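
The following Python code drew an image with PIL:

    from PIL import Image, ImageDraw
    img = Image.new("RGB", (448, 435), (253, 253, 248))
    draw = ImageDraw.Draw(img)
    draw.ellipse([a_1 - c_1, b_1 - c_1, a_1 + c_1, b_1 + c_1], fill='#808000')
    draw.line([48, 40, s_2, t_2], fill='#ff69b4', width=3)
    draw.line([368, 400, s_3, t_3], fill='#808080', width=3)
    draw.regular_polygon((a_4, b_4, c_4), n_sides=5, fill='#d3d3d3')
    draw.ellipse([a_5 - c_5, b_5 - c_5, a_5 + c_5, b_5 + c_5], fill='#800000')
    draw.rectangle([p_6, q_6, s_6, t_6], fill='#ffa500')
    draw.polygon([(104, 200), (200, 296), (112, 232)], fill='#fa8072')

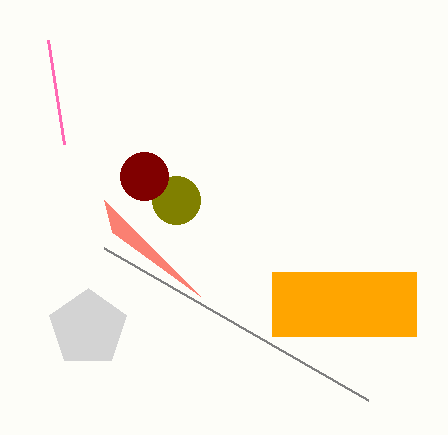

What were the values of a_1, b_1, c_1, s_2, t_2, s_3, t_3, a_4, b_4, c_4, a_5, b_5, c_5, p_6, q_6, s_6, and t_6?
a_1 = 176
b_1 = 200
c_1 = 24
s_2 = 64
t_2 = 144
s_3 = 104
t_3 = 248
a_4 = 88
b_4 = 328
c_4 = 40
a_5 = 144
b_5 = 176
c_5 = 24
p_6 = 272
q_6 = 272
s_6 = 416
t_6 = 336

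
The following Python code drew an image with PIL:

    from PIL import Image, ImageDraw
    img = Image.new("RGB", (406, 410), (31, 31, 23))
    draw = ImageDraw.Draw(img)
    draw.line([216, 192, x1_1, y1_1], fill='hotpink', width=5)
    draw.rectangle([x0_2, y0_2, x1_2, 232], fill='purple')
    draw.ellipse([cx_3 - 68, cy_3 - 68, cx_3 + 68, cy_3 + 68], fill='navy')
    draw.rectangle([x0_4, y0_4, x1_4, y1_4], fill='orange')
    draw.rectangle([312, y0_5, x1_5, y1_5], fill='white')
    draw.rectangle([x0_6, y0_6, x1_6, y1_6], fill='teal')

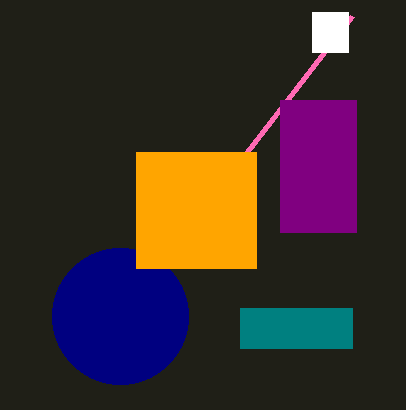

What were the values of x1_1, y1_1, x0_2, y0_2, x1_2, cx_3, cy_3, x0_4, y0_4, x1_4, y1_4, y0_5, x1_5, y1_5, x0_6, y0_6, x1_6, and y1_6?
x1_1 = 352; y1_1 = 16; x0_2 = 280; y0_2 = 100; x1_2 = 356; cx_3 = 120; cy_3 = 316; x0_4 = 136; y0_4 = 152; x1_4 = 256; y1_4 = 268; y0_5 = 12; x1_5 = 348; y1_5 = 52; x0_6 = 240; y0_6 = 308; x1_6 = 352; y1_6 = 348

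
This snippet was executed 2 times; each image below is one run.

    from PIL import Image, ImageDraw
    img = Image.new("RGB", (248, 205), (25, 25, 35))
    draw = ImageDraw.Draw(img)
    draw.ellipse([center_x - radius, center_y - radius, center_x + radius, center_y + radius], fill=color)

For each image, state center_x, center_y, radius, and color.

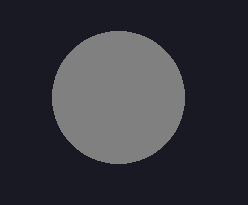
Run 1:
center_x = 118, center_y = 97, radius = 66, color = 'gray'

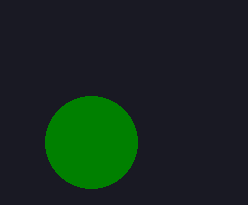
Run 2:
center_x = 91; center_y = 142; radius = 46; color = 'green'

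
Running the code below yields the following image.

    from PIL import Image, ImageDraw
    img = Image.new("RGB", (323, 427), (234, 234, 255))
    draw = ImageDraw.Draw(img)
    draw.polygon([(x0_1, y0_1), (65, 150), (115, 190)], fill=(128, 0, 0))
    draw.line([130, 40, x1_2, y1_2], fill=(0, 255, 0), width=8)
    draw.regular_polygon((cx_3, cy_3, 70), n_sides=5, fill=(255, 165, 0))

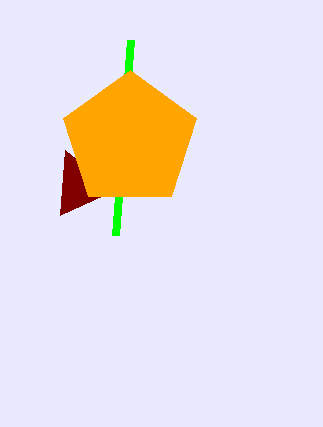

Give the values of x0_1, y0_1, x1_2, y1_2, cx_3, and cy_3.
x0_1 = 60; y0_1 = 215; x1_2 = 115; y1_2 = 235; cx_3 = 130; cy_3 = 140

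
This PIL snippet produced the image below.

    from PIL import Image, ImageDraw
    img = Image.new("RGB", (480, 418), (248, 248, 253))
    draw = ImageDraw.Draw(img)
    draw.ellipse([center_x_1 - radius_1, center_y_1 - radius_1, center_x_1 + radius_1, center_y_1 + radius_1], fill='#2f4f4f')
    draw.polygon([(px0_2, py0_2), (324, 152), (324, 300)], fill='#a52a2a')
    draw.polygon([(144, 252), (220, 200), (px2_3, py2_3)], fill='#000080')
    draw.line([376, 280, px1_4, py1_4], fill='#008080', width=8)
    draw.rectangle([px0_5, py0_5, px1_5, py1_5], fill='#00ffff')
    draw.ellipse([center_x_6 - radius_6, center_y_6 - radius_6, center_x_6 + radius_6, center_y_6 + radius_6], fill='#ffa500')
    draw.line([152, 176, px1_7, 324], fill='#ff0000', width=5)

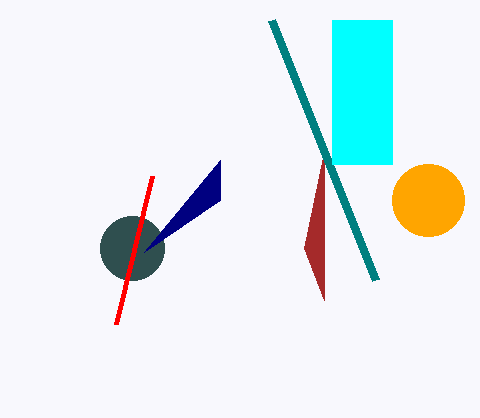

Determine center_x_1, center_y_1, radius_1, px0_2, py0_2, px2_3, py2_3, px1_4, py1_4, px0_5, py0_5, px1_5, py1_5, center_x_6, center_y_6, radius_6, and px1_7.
center_x_1 = 132
center_y_1 = 248
radius_1 = 32
px0_2 = 304
py0_2 = 248
px2_3 = 220
py2_3 = 160
px1_4 = 272
py1_4 = 20
px0_5 = 332
py0_5 = 20
px1_5 = 392
py1_5 = 164
center_x_6 = 428
center_y_6 = 200
radius_6 = 36
px1_7 = 116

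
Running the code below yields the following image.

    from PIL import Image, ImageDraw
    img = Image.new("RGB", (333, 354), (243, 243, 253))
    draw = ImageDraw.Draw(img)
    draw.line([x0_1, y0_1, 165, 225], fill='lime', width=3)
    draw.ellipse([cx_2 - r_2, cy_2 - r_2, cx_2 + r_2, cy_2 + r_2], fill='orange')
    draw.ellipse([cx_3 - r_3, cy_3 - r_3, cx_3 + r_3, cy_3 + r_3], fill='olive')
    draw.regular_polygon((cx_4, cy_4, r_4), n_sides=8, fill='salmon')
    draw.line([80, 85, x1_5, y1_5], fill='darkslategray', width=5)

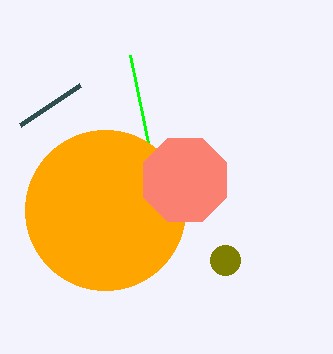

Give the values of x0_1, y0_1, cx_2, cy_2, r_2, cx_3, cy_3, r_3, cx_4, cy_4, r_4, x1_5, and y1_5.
x0_1 = 130, y0_1 = 55, cx_2 = 105, cy_2 = 210, r_2 = 80, cx_3 = 225, cy_3 = 260, r_3 = 15, cx_4 = 185, cy_4 = 180, r_4 = 45, x1_5 = 20, y1_5 = 125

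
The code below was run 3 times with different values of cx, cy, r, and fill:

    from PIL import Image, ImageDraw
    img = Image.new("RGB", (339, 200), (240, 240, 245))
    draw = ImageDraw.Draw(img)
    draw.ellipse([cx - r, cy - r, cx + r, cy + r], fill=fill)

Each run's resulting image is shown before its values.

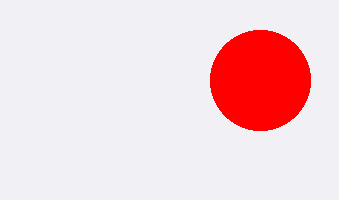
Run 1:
cx = 260
cy = 80
r = 50
fill = 'red'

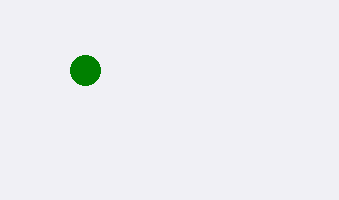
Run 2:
cx = 85; cy = 70; r = 15; fill = 'green'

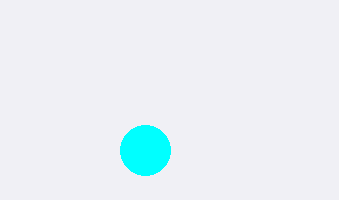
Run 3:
cx = 145, cy = 150, r = 25, fill = 'cyan'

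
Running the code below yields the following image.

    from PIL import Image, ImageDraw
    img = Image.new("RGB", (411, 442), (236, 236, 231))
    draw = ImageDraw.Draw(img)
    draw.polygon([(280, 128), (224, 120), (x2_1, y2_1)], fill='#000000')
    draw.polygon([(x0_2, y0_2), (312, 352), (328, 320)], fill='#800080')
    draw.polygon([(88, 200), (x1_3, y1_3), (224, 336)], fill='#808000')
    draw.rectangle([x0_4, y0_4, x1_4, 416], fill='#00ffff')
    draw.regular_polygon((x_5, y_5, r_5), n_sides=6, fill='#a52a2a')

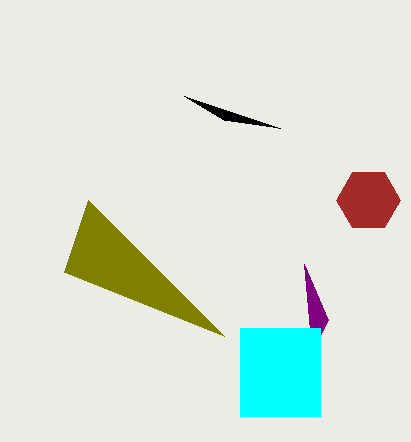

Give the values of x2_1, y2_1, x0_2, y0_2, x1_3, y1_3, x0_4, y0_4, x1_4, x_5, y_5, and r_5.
x2_1 = 184
y2_1 = 96
x0_2 = 304
y0_2 = 264
x1_3 = 64
y1_3 = 272
x0_4 = 240
y0_4 = 328
x1_4 = 320
x_5 = 368
y_5 = 200
r_5 = 32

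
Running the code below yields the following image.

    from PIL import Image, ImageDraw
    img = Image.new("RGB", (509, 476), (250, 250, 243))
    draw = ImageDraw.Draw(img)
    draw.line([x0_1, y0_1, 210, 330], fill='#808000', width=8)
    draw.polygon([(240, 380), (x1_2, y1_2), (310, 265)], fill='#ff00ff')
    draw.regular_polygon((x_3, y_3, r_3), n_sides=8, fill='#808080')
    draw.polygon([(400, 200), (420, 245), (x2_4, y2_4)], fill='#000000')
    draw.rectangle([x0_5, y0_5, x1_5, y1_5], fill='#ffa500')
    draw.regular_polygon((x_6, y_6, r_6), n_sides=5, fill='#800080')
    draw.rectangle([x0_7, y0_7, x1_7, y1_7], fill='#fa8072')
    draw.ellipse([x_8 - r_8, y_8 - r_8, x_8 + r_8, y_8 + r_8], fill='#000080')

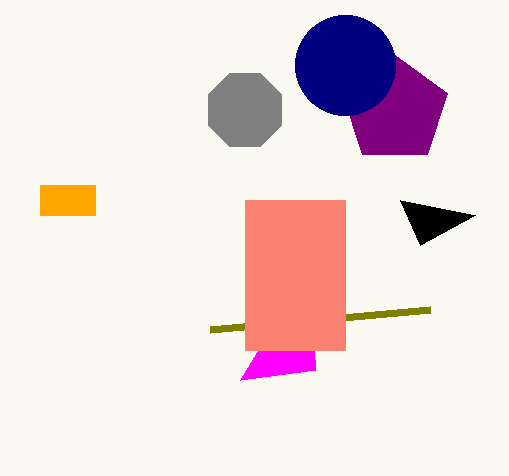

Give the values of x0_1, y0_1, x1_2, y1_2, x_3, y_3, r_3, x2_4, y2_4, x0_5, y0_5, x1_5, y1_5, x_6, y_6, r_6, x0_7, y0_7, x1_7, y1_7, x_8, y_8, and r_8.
x0_1 = 430, y0_1 = 310, x1_2 = 315, y1_2 = 370, x_3 = 245, y_3 = 110, r_3 = 40, x2_4 = 475, y2_4 = 215, x0_5 = 40, y0_5 = 185, x1_5 = 95, y1_5 = 215, x_6 = 395, y_6 = 110, r_6 = 55, x0_7 = 245, y0_7 = 200, x1_7 = 345, y1_7 = 350, x_8 = 345, y_8 = 65, r_8 = 50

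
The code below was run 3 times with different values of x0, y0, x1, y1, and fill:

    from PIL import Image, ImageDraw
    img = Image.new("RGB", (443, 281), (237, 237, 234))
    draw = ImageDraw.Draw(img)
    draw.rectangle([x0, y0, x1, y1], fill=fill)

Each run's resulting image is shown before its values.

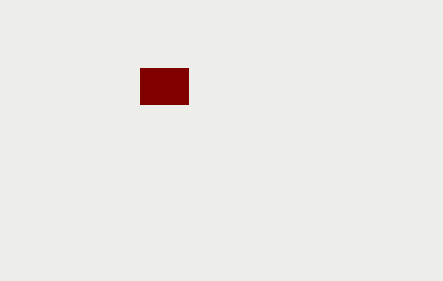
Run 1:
x0 = 140; y0 = 68; x1 = 188; y1 = 104; fill = 'maroon'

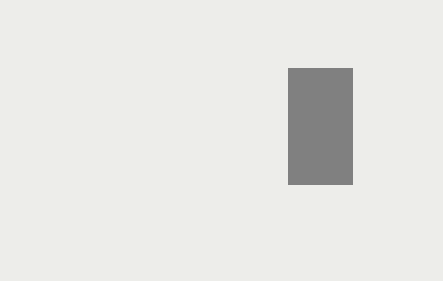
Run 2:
x0 = 288; y0 = 68; x1 = 352; y1 = 184; fill = 'gray'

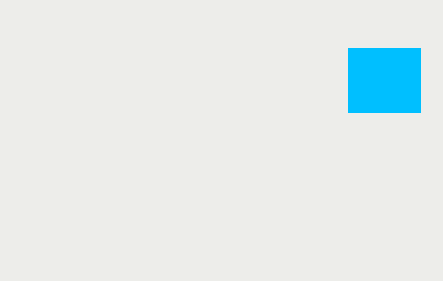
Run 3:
x0 = 348; y0 = 48; x1 = 420; y1 = 112; fill = 'deepskyblue'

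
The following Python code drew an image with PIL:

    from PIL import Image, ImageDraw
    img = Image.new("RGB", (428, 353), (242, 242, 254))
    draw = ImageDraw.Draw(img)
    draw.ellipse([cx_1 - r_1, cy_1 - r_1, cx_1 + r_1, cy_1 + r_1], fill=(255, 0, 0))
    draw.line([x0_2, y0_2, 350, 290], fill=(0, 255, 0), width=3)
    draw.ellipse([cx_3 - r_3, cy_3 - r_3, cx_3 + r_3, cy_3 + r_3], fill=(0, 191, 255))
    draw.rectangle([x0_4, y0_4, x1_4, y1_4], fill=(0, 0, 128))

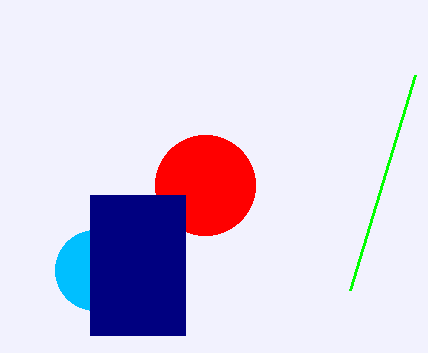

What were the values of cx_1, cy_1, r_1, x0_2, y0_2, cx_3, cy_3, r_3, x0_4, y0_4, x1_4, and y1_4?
cx_1 = 205
cy_1 = 185
r_1 = 50
x0_2 = 415
y0_2 = 75
cx_3 = 95
cy_3 = 270
r_3 = 40
x0_4 = 90
y0_4 = 195
x1_4 = 185
y1_4 = 335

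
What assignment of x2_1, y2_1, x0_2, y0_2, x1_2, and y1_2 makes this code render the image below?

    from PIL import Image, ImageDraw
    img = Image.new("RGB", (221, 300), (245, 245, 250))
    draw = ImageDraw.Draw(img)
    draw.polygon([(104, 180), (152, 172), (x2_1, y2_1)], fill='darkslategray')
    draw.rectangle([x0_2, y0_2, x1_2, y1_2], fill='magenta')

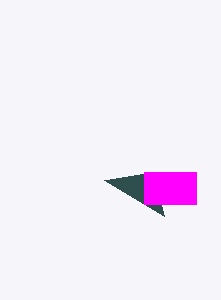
x2_1 = 164
y2_1 = 216
x0_2 = 144
y0_2 = 172
x1_2 = 196
y1_2 = 204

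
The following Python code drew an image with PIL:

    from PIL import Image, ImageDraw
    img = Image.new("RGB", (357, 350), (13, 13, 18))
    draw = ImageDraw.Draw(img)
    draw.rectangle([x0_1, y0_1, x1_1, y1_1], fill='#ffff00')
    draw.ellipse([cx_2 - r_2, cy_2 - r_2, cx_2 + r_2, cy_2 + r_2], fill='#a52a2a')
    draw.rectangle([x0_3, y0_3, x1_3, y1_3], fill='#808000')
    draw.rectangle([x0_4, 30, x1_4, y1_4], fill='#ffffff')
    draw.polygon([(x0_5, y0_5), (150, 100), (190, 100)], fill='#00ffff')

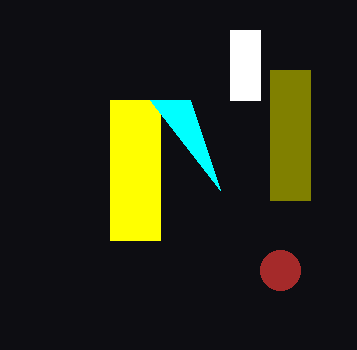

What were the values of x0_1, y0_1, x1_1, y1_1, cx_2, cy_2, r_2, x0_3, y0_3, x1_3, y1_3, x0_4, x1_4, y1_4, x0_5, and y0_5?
x0_1 = 110, y0_1 = 100, x1_1 = 160, y1_1 = 240, cx_2 = 280, cy_2 = 270, r_2 = 20, x0_3 = 270, y0_3 = 70, x1_3 = 310, y1_3 = 200, x0_4 = 230, x1_4 = 260, y1_4 = 100, x0_5 = 220, y0_5 = 190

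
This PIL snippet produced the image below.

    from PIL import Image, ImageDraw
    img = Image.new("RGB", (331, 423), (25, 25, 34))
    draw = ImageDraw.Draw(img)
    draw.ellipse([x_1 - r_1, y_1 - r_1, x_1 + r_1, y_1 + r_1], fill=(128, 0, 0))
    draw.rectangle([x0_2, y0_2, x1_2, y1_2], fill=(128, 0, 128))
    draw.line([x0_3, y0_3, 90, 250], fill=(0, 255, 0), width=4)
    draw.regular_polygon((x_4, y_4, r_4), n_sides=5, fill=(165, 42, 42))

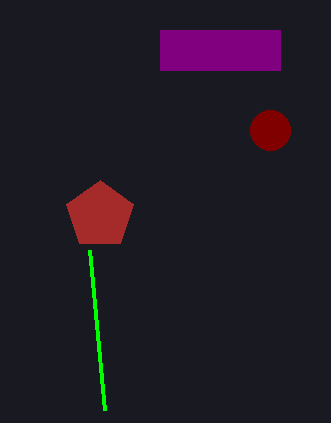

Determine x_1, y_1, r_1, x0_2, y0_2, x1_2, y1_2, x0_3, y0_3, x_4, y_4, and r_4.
x_1 = 270; y_1 = 130; r_1 = 20; x0_2 = 160; y0_2 = 30; x1_2 = 280; y1_2 = 70; x0_3 = 105; y0_3 = 410; x_4 = 100; y_4 = 215; r_4 = 35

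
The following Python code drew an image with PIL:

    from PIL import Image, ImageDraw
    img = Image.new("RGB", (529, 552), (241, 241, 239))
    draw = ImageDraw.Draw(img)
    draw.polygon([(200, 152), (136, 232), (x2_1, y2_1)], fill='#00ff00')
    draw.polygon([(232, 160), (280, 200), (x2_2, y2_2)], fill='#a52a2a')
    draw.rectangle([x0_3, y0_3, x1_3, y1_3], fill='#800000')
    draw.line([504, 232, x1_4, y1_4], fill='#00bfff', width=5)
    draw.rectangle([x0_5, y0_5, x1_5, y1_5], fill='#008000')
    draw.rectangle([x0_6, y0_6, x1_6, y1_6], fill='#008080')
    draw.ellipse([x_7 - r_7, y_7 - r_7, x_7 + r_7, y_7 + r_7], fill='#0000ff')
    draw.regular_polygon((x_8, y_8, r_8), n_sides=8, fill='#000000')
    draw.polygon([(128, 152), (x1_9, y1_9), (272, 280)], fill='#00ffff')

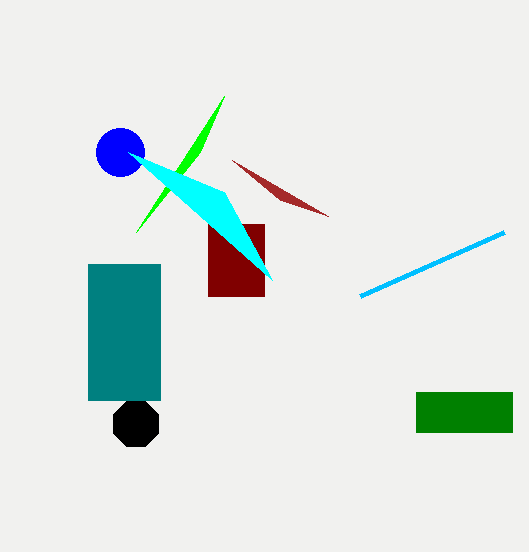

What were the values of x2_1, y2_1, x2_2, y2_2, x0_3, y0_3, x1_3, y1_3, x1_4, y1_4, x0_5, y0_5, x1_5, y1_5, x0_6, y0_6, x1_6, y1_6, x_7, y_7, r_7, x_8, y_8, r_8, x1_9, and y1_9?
x2_1 = 224; y2_1 = 96; x2_2 = 328; y2_2 = 216; x0_3 = 208; y0_3 = 224; x1_3 = 264; y1_3 = 296; x1_4 = 360; y1_4 = 296; x0_5 = 416; y0_5 = 392; x1_5 = 512; y1_5 = 432; x0_6 = 88; y0_6 = 264; x1_6 = 160; y1_6 = 400; x_7 = 120; y_7 = 152; r_7 = 24; x_8 = 136; y_8 = 424; r_8 = 24; x1_9 = 224; y1_9 = 192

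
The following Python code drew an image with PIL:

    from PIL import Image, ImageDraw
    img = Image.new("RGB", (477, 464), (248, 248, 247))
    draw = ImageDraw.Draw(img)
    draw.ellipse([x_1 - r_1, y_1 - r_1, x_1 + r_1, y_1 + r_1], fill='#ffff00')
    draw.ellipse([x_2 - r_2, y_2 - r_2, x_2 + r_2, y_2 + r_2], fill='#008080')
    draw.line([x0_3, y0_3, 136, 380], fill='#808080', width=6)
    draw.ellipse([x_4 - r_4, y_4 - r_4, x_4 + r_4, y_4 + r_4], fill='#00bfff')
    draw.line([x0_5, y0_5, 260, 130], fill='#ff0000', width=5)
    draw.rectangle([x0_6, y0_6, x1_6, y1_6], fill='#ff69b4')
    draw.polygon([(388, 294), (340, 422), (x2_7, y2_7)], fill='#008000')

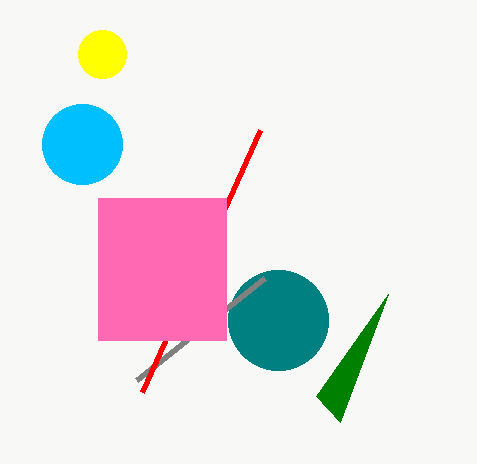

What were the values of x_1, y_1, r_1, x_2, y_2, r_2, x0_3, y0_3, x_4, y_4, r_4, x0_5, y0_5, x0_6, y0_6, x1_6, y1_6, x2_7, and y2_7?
x_1 = 102; y_1 = 54; r_1 = 24; x_2 = 278; y_2 = 320; r_2 = 50; x0_3 = 264; y0_3 = 278; x_4 = 82; y_4 = 144; r_4 = 40; x0_5 = 142; y0_5 = 392; x0_6 = 98; y0_6 = 198; x1_6 = 226; y1_6 = 340; x2_7 = 316; y2_7 = 396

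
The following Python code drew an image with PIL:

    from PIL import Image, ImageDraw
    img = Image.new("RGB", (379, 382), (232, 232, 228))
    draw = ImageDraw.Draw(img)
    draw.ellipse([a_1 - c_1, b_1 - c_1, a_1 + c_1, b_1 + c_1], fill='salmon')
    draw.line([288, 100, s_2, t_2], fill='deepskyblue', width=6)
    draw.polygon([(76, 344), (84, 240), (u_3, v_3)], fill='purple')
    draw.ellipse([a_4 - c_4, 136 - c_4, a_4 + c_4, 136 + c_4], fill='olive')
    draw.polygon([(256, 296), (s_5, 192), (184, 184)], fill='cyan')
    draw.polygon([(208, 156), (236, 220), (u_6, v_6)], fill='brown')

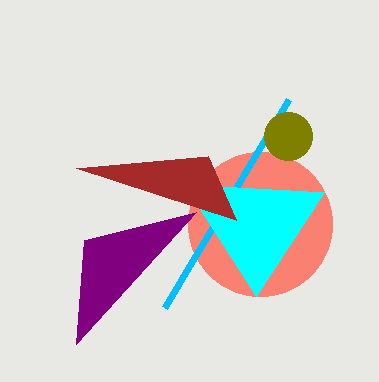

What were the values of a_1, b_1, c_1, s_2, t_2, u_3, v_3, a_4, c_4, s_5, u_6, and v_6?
a_1 = 260, b_1 = 224, c_1 = 72, s_2 = 164, t_2 = 308, u_3 = 196, v_3 = 212, a_4 = 288, c_4 = 24, s_5 = 324, u_6 = 76, v_6 = 168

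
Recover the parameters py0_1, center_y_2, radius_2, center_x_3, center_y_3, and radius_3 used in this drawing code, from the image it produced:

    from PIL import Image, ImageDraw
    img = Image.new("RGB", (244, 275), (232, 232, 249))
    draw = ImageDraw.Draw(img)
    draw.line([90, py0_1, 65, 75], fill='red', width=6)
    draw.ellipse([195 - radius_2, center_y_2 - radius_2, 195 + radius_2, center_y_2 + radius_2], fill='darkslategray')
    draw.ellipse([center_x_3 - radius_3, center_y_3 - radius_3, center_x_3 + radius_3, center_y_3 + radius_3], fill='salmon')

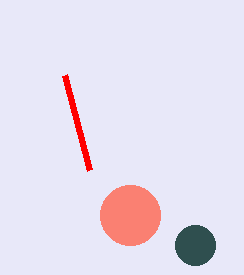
py0_1 = 170
center_y_2 = 245
radius_2 = 20
center_x_3 = 130
center_y_3 = 215
radius_3 = 30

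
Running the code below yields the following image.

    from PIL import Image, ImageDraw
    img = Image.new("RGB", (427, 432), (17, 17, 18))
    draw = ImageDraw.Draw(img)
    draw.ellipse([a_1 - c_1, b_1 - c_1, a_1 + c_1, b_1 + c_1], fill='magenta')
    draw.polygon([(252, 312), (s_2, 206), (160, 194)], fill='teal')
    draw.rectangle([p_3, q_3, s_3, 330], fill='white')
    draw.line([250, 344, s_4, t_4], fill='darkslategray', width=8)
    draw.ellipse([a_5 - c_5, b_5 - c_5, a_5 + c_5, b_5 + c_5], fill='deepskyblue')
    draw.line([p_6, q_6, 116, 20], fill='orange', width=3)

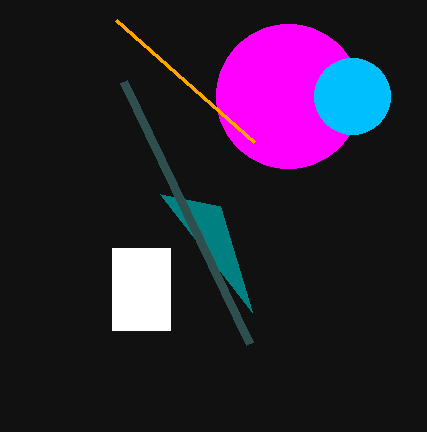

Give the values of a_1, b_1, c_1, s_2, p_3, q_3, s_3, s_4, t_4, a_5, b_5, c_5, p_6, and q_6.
a_1 = 288
b_1 = 96
c_1 = 72
s_2 = 220
p_3 = 112
q_3 = 248
s_3 = 170
s_4 = 124
t_4 = 82
a_5 = 352
b_5 = 96
c_5 = 38
p_6 = 254
q_6 = 142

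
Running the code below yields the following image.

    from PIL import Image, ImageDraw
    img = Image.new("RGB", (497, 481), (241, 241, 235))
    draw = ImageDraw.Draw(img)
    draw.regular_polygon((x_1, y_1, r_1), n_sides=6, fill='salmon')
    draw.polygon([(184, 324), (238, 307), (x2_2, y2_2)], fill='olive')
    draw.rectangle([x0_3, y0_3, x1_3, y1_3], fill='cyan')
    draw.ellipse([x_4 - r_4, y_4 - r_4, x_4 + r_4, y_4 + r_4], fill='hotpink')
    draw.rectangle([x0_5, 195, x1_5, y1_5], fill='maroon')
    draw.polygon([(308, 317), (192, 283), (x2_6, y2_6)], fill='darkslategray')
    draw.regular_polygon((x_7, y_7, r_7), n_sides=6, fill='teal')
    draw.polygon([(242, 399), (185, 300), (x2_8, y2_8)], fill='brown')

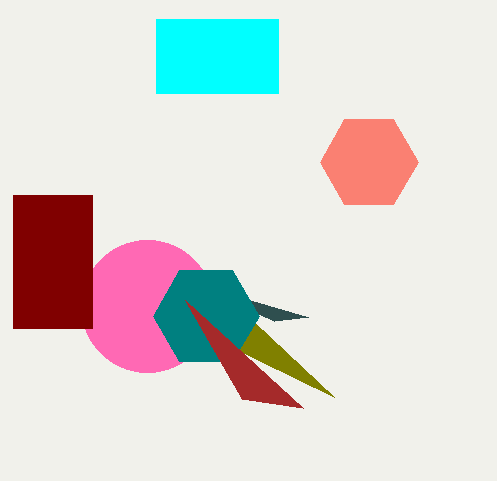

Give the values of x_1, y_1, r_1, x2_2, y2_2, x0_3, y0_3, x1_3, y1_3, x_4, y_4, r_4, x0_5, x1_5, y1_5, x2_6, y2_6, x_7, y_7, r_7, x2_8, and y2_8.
x_1 = 369; y_1 = 162; r_1 = 49; x2_2 = 334; y2_2 = 397; x0_3 = 156; y0_3 = 19; x1_3 = 278; y1_3 = 93; x_4 = 147; y_4 = 306; r_4 = 66; x0_5 = 13; x1_5 = 92; y1_5 = 328; x2_6 = 274; y2_6 = 321; x_7 = 206; y_7 = 316; r_7 = 53; x2_8 = 303; y2_8 = 408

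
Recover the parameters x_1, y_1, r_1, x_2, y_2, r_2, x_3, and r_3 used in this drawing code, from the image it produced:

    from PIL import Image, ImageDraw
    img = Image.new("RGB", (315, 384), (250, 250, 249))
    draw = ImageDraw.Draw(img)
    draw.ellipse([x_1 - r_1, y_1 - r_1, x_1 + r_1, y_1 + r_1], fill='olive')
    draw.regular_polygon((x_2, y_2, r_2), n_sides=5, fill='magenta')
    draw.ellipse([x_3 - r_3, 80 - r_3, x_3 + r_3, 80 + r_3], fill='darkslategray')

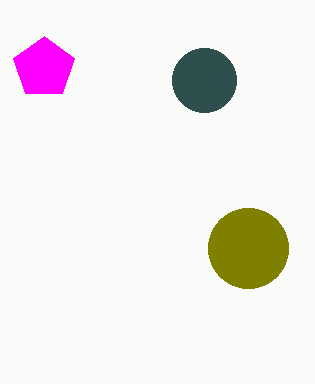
x_1 = 248; y_1 = 248; r_1 = 40; x_2 = 44; y_2 = 68; r_2 = 32; x_3 = 204; r_3 = 32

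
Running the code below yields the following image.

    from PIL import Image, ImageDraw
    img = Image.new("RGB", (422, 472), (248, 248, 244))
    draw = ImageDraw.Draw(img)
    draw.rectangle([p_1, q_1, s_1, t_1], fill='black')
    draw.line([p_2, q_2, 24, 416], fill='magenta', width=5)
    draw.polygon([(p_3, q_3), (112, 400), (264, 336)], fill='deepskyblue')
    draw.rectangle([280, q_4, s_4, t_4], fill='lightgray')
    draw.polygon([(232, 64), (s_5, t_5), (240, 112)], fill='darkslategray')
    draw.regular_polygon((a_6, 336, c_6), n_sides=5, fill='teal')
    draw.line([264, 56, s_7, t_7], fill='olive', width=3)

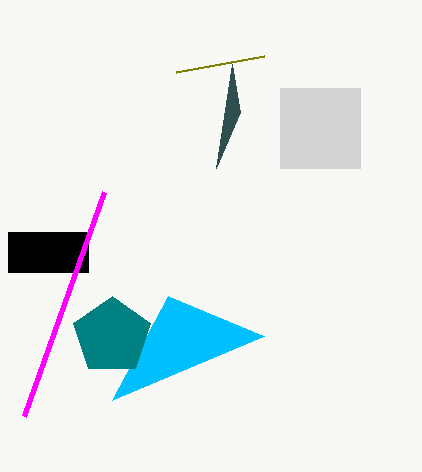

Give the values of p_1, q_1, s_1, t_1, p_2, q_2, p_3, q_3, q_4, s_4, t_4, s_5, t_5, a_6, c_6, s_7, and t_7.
p_1 = 8, q_1 = 232, s_1 = 88, t_1 = 272, p_2 = 104, q_2 = 192, p_3 = 168, q_3 = 296, q_4 = 88, s_4 = 360, t_4 = 168, s_5 = 216, t_5 = 168, a_6 = 112, c_6 = 40, s_7 = 176, t_7 = 72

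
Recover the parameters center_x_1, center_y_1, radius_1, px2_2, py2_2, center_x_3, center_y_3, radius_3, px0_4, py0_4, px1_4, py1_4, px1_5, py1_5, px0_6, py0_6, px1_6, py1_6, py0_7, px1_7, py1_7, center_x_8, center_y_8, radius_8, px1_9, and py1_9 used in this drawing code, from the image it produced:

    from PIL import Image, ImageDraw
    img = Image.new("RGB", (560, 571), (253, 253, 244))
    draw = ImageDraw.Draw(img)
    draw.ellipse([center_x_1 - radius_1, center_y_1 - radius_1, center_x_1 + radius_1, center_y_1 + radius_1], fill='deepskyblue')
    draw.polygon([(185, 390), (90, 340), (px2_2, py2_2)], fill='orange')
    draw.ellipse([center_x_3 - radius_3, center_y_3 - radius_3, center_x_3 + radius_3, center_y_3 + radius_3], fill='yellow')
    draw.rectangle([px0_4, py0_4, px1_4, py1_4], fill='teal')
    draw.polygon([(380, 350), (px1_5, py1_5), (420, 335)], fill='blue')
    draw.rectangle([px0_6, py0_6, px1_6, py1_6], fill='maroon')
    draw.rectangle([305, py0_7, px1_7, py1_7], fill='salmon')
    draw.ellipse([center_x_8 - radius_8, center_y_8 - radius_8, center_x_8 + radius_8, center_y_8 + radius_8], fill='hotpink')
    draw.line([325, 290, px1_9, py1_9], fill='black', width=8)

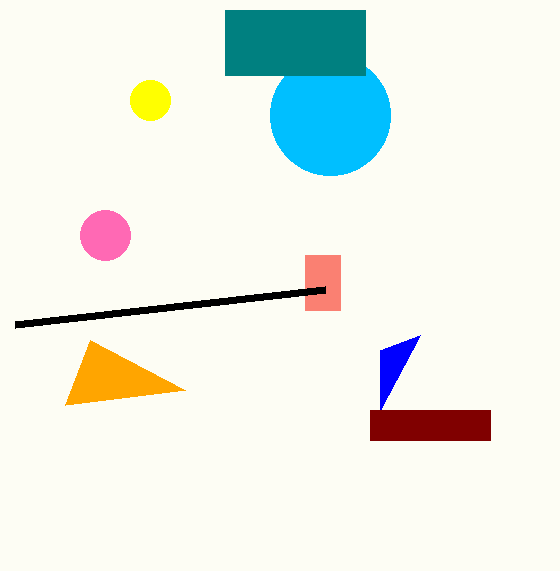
center_x_1 = 330
center_y_1 = 115
radius_1 = 60
px2_2 = 65
py2_2 = 405
center_x_3 = 150
center_y_3 = 100
radius_3 = 20
px0_4 = 225
py0_4 = 10
px1_4 = 365
py1_4 = 75
px1_5 = 380
py1_5 = 410
px0_6 = 370
py0_6 = 410
px1_6 = 490
py1_6 = 440
py0_7 = 255
px1_7 = 340
py1_7 = 310
center_x_8 = 105
center_y_8 = 235
radius_8 = 25
px1_9 = 15
py1_9 = 325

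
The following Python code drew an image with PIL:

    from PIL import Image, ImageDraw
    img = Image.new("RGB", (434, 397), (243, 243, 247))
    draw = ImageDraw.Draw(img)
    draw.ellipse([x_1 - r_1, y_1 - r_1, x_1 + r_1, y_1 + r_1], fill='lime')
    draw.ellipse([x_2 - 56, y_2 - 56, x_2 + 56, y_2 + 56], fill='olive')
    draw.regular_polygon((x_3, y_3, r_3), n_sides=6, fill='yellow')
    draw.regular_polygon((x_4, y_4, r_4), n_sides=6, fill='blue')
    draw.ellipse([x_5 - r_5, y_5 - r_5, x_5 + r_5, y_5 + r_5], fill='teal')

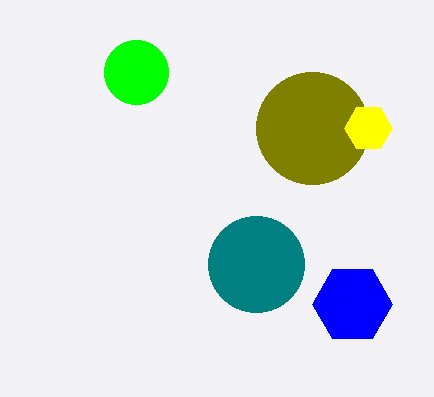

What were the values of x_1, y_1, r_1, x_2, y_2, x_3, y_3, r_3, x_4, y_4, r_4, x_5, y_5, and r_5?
x_1 = 136
y_1 = 72
r_1 = 32
x_2 = 312
y_2 = 128
x_3 = 368
y_3 = 128
r_3 = 24
x_4 = 352
y_4 = 304
r_4 = 40
x_5 = 256
y_5 = 264
r_5 = 48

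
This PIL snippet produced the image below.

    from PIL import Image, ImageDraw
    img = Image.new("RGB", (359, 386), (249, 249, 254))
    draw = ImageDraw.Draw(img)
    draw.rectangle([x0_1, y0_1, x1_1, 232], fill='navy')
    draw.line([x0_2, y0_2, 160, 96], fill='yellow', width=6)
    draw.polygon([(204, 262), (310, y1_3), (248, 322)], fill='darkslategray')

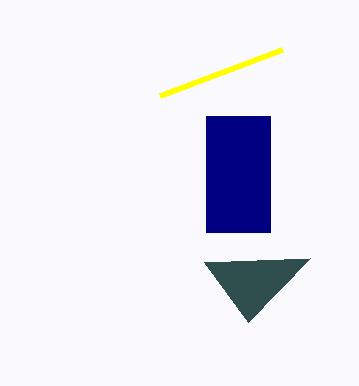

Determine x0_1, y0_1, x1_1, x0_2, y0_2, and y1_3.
x0_1 = 206; y0_1 = 116; x1_1 = 270; x0_2 = 282; y0_2 = 50; y1_3 = 258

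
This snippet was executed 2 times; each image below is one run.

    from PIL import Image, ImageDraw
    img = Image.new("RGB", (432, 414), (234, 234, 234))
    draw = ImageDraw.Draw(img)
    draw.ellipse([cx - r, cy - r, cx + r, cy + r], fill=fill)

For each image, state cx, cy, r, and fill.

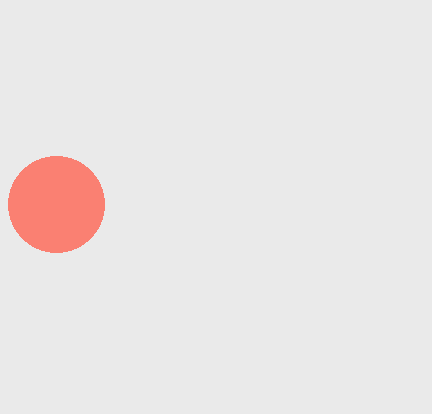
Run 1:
cx = 56; cy = 204; r = 48; fill = 'salmon'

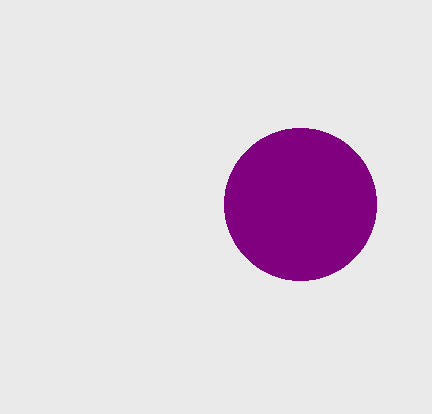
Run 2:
cx = 300
cy = 204
r = 76
fill = 'purple'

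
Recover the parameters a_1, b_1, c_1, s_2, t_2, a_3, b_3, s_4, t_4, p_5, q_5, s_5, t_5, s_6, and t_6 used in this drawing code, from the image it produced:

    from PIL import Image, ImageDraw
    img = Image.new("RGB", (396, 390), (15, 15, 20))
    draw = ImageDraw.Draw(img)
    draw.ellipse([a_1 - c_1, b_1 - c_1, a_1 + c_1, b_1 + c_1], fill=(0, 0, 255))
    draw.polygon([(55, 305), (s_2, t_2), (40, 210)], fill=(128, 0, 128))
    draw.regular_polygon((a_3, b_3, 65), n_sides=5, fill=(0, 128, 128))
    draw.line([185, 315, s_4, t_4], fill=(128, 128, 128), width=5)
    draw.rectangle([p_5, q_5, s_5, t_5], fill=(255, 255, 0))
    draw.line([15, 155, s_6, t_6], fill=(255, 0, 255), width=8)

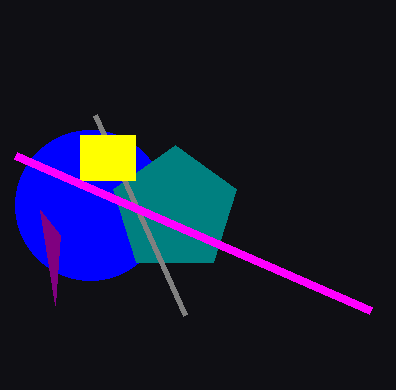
a_1 = 90, b_1 = 205, c_1 = 75, s_2 = 60, t_2 = 235, a_3 = 175, b_3 = 210, s_4 = 95, t_4 = 115, p_5 = 80, q_5 = 135, s_5 = 135, t_5 = 180, s_6 = 370, t_6 = 310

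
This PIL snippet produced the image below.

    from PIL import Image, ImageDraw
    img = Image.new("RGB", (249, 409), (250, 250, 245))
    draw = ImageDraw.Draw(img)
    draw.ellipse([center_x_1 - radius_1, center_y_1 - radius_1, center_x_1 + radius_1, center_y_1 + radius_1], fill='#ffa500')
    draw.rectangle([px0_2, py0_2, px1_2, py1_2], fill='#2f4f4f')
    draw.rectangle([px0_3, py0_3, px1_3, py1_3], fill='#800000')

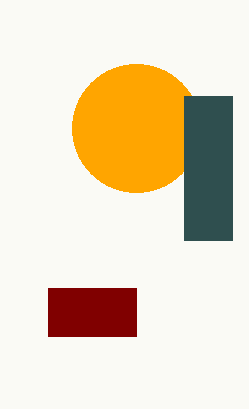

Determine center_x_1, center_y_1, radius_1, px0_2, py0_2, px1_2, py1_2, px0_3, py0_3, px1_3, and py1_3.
center_x_1 = 136
center_y_1 = 128
radius_1 = 64
px0_2 = 184
py0_2 = 96
px1_2 = 232
py1_2 = 240
px0_3 = 48
py0_3 = 288
px1_3 = 136
py1_3 = 336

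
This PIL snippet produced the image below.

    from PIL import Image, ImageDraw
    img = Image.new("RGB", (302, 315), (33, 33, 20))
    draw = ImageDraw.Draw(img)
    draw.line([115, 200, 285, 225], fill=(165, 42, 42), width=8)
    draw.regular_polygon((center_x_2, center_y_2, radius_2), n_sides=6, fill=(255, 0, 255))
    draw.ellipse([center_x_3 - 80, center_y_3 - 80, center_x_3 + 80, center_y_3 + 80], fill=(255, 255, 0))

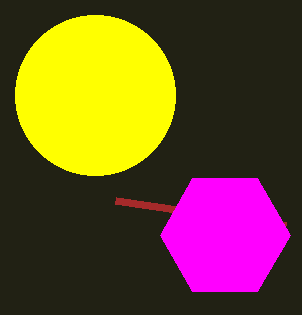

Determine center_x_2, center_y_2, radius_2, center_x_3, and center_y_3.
center_x_2 = 225; center_y_2 = 235; radius_2 = 65; center_x_3 = 95; center_y_3 = 95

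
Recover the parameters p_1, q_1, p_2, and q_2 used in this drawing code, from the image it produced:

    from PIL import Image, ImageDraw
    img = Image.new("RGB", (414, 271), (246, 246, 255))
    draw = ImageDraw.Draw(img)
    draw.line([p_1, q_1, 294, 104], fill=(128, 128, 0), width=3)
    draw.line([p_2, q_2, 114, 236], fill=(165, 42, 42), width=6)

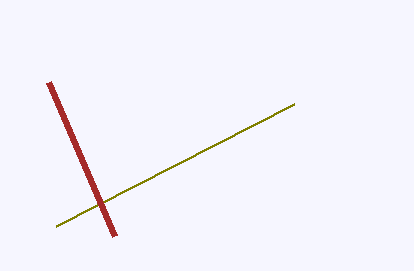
p_1 = 56, q_1 = 226, p_2 = 48, q_2 = 82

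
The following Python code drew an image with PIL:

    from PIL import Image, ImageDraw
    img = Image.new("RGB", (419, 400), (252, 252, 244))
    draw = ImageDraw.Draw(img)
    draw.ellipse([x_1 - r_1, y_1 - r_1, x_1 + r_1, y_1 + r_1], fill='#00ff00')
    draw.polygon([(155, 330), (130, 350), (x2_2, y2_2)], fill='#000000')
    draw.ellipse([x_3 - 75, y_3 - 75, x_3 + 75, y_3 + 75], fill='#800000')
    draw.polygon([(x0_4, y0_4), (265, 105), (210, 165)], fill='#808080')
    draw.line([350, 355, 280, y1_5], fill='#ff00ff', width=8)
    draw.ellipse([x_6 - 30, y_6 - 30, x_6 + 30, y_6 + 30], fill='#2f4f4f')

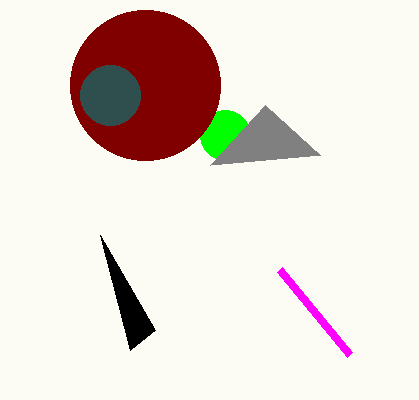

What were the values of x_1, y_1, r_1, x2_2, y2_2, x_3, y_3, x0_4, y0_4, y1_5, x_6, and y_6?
x_1 = 225; y_1 = 135; r_1 = 25; x2_2 = 100; y2_2 = 235; x_3 = 145; y_3 = 85; x0_4 = 320; y0_4 = 155; y1_5 = 270; x_6 = 110; y_6 = 95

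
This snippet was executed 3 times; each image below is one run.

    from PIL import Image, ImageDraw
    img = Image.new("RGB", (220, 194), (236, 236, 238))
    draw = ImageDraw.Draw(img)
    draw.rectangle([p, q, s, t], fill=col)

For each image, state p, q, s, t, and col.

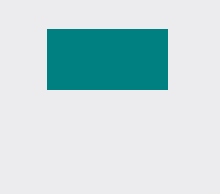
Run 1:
p = 47; q = 29; s = 167; t = 89; col = 'teal'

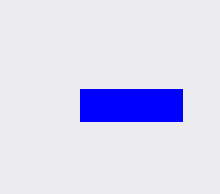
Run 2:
p = 80
q = 89
s = 182
t = 121
col = 'blue'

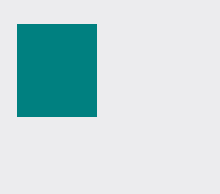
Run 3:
p = 17
q = 24
s = 96
t = 116
col = 'teal'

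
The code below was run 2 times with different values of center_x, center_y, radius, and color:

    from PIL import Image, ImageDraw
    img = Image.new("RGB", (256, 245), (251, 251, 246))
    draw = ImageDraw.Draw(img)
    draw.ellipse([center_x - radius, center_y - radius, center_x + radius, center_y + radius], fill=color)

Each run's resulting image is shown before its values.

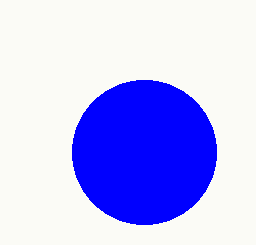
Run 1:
center_x = 144
center_y = 152
radius = 72
color = 'blue'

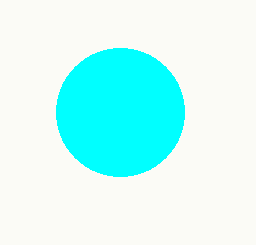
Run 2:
center_x = 120
center_y = 112
radius = 64
color = 'cyan'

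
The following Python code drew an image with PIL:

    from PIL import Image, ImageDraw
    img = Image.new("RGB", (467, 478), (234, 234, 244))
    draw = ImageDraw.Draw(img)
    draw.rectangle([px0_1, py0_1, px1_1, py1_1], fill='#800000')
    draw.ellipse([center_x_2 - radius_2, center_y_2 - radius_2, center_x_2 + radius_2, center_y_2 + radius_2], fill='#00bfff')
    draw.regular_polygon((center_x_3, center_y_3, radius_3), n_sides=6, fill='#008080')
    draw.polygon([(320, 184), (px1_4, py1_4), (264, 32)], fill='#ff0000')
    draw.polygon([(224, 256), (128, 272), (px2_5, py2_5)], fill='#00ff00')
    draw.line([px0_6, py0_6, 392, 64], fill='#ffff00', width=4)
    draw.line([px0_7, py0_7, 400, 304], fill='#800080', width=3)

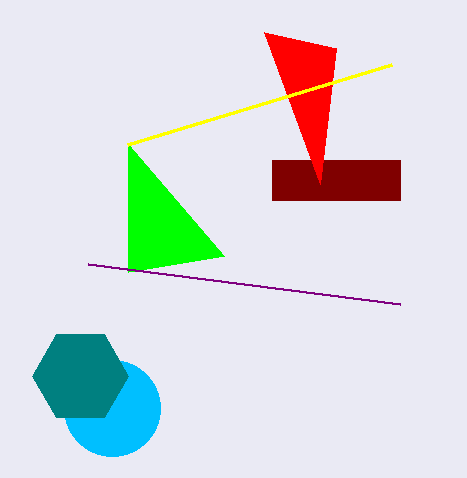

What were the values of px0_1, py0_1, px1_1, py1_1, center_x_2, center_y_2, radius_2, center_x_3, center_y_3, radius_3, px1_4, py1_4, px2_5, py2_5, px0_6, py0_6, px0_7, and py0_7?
px0_1 = 272; py0_1 = 160; px1_1 = 400; py1_1 = 200; center_x_2 = 112; center_y_2 = 408; radius_2 = 48; center_x_3 = 80; center_y_3 = 376; radius_3 = 48; px1_4 = 336; py1_4 = 48; px2_5 = 128; py2_5 = 144; px0_6 = 128; py0_6 = 144; px0_7 = 88; py0_7 = 264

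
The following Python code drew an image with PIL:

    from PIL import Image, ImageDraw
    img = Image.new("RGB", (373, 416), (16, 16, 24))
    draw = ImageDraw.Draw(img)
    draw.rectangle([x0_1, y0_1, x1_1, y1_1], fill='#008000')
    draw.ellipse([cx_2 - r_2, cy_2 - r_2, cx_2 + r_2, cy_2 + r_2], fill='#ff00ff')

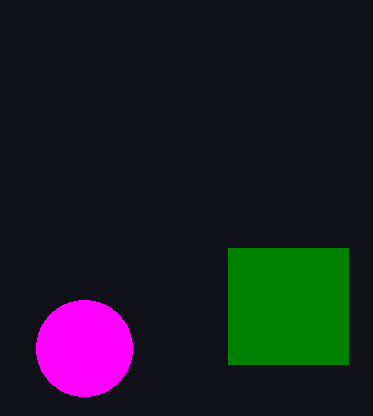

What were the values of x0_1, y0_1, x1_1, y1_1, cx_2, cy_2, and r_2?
x0_1 = 228
y0_1 = 248
x1_1 = 348
y1_1 = 364
cx_2 = 84
cy_2 = 348
r_2 = 48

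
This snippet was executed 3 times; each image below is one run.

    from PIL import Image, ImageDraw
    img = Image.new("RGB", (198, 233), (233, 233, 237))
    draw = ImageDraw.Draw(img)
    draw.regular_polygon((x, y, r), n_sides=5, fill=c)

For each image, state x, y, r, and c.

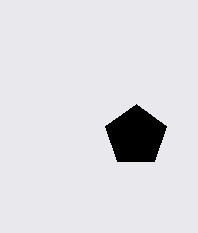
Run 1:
x = 136
y = 136
r = 32
c = 'black'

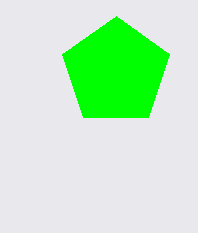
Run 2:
x = 116
y = 72
r = 56
c = 'lime'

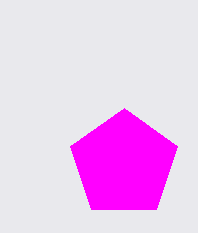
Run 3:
x = 124; y = 164; r = 56; c = 'magenta'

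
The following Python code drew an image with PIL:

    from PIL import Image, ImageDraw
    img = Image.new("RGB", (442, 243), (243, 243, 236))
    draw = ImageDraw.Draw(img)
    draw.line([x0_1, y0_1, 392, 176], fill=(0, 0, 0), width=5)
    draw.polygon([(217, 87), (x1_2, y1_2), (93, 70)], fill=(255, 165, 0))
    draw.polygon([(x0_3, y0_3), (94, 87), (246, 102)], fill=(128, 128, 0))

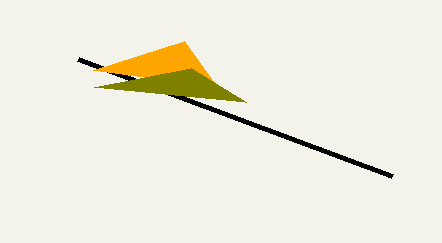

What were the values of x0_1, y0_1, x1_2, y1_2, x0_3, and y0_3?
x0_1 = 78
y0_1 = 59
x1_2 = 184
y1_2 = 41
x0_3 = 191
y0_3 = 68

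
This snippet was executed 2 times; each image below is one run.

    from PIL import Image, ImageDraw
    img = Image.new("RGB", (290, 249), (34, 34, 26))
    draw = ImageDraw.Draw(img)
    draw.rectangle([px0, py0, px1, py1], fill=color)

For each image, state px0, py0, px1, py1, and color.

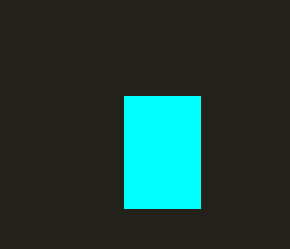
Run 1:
px0 = 124; py0 = 96; px1 = 200; py1 = 208; color = 'cyan'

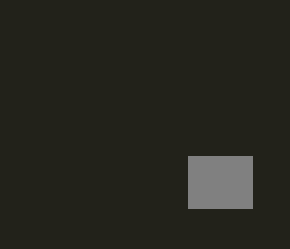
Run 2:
px0 = 188; py0 = 156; px1 = 252; py1 = 208; color = 'gray'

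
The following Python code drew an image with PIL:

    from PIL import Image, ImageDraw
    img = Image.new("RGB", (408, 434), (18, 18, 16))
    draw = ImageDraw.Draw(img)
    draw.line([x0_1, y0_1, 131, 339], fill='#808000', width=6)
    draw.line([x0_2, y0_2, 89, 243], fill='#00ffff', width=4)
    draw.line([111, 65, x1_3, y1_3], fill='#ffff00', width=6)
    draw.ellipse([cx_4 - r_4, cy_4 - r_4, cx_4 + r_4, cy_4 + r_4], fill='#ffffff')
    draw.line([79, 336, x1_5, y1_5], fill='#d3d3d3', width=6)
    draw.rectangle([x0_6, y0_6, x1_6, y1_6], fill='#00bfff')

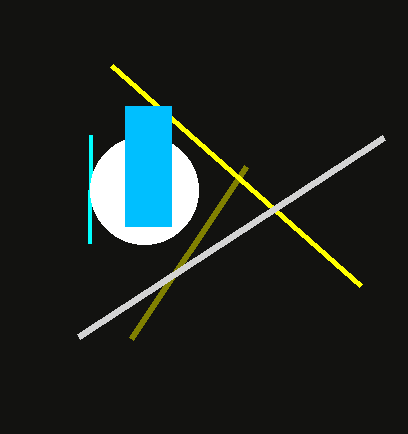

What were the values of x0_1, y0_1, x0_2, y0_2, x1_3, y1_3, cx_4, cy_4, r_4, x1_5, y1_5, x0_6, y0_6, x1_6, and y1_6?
x0_1 = 246; y0_1 = 167; x0_2 = 90; y0_2 = 135; x1_3 = 360; y1_3 = 285; cx_4 = 144; cy_4 = 190; r_4 = 54; x1_5 = 384; y1_5 = 137; x0_6 = 125; y0_6 = 106; x1_6 = 171; y1_6 = 226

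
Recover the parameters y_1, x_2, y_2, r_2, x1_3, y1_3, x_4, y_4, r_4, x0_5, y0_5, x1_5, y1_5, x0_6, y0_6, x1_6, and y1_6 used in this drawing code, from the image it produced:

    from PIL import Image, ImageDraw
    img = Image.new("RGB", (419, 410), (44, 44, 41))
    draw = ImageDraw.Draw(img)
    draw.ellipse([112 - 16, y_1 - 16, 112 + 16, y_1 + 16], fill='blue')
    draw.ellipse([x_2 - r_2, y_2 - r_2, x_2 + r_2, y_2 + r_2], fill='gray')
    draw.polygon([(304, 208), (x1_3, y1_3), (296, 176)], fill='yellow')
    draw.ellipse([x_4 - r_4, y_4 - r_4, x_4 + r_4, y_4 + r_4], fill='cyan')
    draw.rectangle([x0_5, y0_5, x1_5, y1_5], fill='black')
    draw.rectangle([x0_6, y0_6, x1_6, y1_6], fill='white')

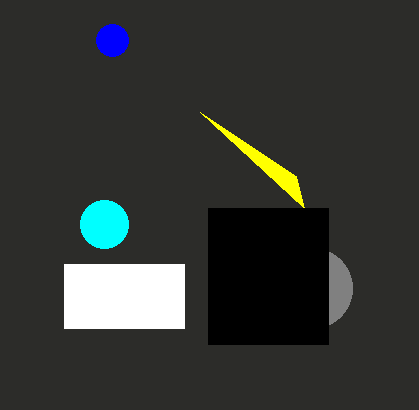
y_1 = 40
x_2 = 312
y_2 = 288
r_2 = 40
x1_3 = 200
y1_3 = 112
x_4 = 104
y_4 = 224
r_4 = 24
x0_5 = 208
y0_5 = 208
x1_5 = 328
y1_5 = 344
x0_6 = 64
y0_6 = 264
x1_6 = 184
y1_6 = 328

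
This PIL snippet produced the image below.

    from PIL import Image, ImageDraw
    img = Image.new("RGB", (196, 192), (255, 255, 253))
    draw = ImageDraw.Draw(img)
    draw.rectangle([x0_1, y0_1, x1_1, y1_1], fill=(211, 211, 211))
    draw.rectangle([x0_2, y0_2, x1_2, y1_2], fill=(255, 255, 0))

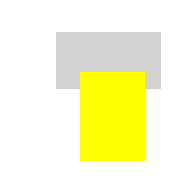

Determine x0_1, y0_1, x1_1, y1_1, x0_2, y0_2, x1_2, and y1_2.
x0_1 = 56
y0_1 = 32
x1_1 = 160
y1_1 = 88
x0_2 = 80
y0_2 = 72
x1_2 = 144
y1_2 = 160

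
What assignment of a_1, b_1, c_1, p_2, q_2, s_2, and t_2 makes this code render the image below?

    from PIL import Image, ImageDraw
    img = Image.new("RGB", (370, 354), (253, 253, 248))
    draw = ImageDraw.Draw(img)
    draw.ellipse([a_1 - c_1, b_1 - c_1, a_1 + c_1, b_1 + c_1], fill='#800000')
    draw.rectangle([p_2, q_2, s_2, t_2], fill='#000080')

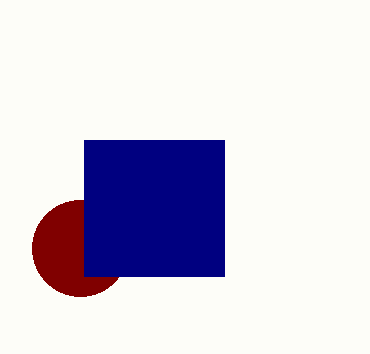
a_1 = 80; b_1 = 248; c_1 = 48; p_2 = 84; q_2 = 140; s_2 = 224; t_2 = 276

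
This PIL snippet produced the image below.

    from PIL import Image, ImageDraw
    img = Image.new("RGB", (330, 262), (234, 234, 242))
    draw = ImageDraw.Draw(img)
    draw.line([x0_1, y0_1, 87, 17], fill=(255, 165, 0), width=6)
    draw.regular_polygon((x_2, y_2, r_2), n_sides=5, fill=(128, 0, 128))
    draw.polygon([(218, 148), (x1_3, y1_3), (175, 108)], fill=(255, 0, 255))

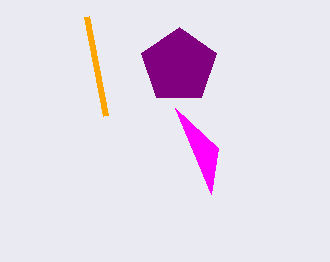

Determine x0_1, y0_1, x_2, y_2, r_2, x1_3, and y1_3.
x0_1 = 106, y0_1 = 116, x_2 = 179, y_2 = 66, r_2 = 39, x1_3 = 211, y1_3 = 194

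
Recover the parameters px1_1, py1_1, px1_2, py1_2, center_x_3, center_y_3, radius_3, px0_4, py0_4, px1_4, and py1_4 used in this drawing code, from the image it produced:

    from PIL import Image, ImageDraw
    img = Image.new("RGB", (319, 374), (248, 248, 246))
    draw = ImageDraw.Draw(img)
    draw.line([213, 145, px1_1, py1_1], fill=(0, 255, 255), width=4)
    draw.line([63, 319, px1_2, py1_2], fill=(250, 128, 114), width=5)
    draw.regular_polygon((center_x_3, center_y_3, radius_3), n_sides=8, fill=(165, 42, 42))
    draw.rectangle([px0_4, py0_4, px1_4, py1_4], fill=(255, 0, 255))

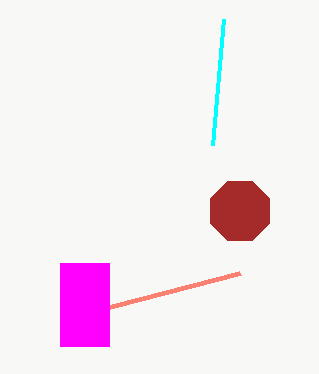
px1_1 = 224
py1_1 = 19
px1_2 = 240
py1_2 = 273
center_x_3 = 240
center_y_3 = 211
radius_3 = 32
px0_4 = 60
py0_4 = 263
px1_4 = 109
py1_4 = 346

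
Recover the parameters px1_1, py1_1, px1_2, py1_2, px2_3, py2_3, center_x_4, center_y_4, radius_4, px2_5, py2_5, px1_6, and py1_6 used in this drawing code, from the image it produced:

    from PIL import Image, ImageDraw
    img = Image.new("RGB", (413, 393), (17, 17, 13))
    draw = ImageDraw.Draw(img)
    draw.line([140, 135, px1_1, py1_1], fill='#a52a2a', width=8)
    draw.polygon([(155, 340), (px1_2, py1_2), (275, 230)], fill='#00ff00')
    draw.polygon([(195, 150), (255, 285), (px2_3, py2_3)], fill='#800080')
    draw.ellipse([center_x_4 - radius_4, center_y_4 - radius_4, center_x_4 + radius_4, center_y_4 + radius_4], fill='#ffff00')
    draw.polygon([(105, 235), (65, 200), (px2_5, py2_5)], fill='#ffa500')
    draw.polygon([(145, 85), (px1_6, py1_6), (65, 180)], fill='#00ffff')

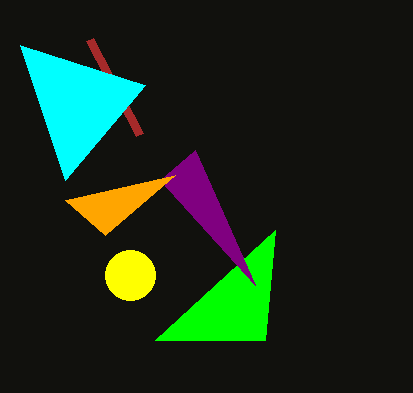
px1_1 = 90, py1_1 = 40, px1_2 = 265, py1_2 = 340, px2_3 = 160, py2_3 = 180, center_x_4 = 130, center_y_4 = 275, radius_4 = 25, px2_5 = 175, py2_5 = 175, px1_6 = 20, py1_6 = 45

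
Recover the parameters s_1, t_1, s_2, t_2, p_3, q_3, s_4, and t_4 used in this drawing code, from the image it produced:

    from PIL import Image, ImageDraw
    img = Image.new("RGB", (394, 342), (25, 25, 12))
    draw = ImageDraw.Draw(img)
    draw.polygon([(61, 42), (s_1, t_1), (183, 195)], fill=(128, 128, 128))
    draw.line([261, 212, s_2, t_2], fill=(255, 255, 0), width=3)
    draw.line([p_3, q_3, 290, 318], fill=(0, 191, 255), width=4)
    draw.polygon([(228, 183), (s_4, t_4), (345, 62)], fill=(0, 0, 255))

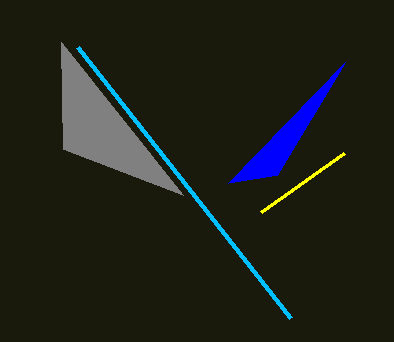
s_1 = 63
t_1 = 149
s_2 = 344
t_2 = 153
p_3 = 77
q_3 = 47
s_4 = 277
t_4 = 175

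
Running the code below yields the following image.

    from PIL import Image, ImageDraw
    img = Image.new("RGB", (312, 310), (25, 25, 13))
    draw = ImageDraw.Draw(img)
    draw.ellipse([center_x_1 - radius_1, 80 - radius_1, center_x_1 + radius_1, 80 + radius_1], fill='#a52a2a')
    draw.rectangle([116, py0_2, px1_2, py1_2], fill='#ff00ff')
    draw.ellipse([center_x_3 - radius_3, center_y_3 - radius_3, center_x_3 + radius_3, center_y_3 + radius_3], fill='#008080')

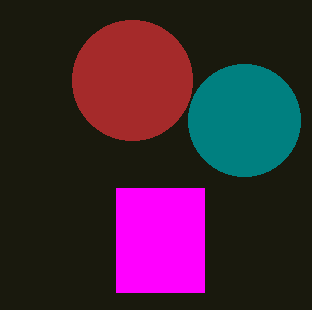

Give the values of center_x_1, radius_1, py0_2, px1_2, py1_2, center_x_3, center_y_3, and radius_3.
center_x_1 = 132
radius_1 = 60
py0_2 = 188
px1_2 = 204
py1_2 = 292
center_x_3 = 244
center_y_3 = 120
radius_3 = 56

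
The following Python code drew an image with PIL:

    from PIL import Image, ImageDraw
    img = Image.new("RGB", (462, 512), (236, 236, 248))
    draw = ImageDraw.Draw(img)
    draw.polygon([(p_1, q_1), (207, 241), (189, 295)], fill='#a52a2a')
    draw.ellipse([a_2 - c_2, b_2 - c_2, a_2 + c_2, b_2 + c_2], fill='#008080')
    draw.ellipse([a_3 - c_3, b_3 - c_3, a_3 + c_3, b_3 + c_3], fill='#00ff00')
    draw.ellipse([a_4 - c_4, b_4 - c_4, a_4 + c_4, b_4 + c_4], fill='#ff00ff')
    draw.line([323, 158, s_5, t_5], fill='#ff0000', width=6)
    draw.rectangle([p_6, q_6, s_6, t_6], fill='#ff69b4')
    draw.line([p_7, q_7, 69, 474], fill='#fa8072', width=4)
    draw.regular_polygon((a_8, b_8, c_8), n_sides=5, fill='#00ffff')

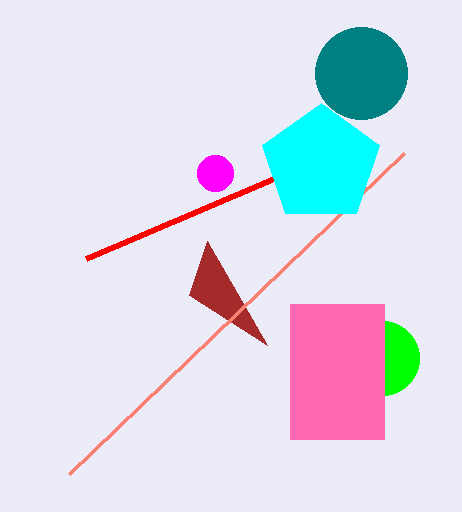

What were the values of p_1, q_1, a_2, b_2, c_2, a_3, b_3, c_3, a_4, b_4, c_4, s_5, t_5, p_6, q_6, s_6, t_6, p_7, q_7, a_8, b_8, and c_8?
p_1 = 267, q_1 = 345, a_2 = 361, b_2 = 73, c_2 = 46, a_3 = 382, b_3 = 358, c_3 = 37, a_4 = 215, b_4 = 173, c_4 = 18, s_5 = 86, t_5 = 259, p_6 = 290, q_6 = 304, s_6 = 384, t_6 = 439, p_7 = 404, q_7 = 153, a_8 = 321, b_8 = 164, c_8 = 61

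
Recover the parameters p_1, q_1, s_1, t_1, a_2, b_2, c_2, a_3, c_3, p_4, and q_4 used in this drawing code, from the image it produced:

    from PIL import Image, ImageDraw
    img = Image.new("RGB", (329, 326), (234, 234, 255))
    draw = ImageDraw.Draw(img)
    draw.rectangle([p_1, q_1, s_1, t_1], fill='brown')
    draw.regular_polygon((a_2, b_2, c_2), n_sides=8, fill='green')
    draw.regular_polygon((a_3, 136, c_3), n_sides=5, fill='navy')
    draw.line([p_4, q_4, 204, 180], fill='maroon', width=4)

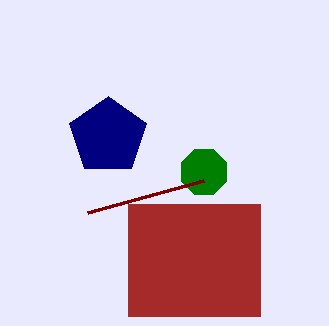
p_1 = 128; q_1 = 204; s_1 = 260; t_1 = 316; a_2 = 204; b_2 = 172; c_2 = 24; a_3 = 108; c_3 = 40; p_4 = 88; q_4 = 212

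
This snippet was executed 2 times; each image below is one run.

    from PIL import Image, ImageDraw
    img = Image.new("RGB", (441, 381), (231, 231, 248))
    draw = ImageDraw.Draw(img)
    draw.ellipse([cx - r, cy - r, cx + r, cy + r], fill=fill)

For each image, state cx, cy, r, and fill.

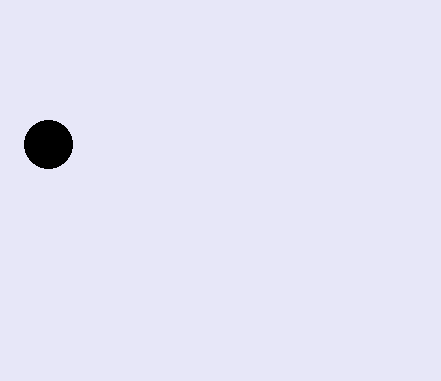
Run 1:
cx = 48, cy = 144, r = 24, fill = 'black'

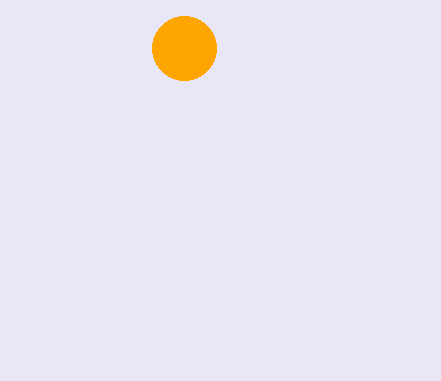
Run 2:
cx = 184, cy = 48, r = 32, fill = 'orange'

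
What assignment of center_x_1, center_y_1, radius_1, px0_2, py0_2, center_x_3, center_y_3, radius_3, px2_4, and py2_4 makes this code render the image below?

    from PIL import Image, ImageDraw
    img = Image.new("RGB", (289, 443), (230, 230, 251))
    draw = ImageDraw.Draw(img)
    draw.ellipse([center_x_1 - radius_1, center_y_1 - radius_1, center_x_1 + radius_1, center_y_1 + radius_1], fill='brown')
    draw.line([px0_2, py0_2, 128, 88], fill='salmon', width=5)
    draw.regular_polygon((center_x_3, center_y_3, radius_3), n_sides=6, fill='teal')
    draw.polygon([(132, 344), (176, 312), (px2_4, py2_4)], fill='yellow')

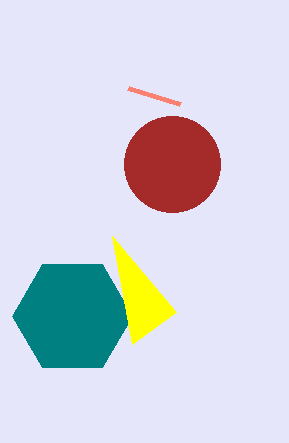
center_x_1 = 172, center_y_1 = 164, radius_1 = 48, px0_2 = 180, py0_2 = 104, center_x_3 = 72, center_y_3 = 316, radius_3 = 60, px2_4 = 112, py2_4 = 236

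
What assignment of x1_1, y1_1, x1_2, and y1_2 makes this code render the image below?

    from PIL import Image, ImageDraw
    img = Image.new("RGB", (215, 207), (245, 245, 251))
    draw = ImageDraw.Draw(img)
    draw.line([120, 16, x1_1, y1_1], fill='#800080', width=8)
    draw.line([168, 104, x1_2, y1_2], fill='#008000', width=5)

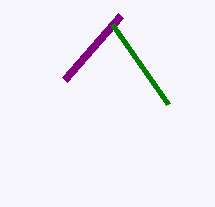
x1_1 = 64, y1_1 = 80, x1_2 = 112, y1_2 = 24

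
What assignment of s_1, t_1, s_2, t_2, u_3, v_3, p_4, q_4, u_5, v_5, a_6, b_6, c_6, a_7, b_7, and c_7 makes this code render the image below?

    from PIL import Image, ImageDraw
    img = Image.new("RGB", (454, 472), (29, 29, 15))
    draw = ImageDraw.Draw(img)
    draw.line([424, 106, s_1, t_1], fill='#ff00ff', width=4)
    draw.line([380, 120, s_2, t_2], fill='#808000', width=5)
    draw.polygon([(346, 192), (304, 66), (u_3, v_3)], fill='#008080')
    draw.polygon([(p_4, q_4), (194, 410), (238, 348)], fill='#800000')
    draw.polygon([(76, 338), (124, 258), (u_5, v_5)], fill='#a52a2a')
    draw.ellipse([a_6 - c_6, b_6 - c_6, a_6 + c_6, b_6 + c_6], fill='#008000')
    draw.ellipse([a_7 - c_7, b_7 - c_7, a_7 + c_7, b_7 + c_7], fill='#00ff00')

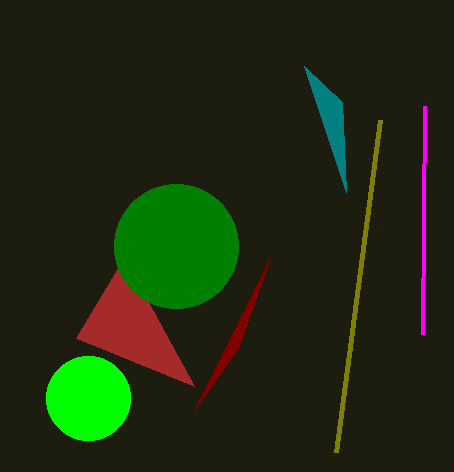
s_1 = 422, t_1 = 334, s_2 = 336, t_2 = 452, u_3 = 342, v_3 = 102, p_4 = 270, q_4 = 258, u_5 = 194, v_5 = 386, a_6 = 176, b_6 = 246, c_6 = 62, a_7 = 88, b_7 = 398, c_7 = 42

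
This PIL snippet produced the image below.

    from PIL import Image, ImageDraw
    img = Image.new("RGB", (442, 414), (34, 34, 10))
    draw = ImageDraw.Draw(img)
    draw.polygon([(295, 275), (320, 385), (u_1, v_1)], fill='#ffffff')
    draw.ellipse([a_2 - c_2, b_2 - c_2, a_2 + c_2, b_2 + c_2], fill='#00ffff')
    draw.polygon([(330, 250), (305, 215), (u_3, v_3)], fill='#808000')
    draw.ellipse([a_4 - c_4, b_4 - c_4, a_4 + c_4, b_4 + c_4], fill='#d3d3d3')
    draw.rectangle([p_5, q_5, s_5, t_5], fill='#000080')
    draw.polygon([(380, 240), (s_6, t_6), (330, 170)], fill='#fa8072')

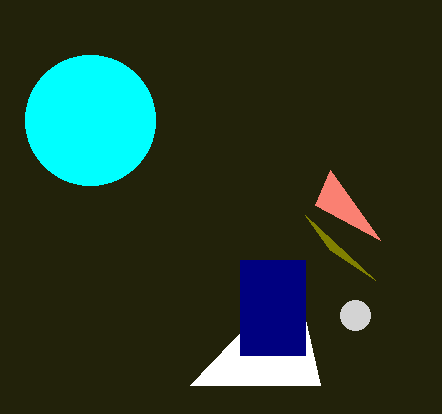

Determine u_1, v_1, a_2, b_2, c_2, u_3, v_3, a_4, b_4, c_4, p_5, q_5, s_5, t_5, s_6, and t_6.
u_1 = 190
v_1 = 385
a_2 = 90
b_2 = 120
c_2 = 65
u_3 = 375
v_3 = 280
a_4 = 355
b_4 = 315
c_4 = 15
p_5 = 240
q_5 = 260
s_5 = 305
t_5 = 355
s_6 = 315
t_6 = 205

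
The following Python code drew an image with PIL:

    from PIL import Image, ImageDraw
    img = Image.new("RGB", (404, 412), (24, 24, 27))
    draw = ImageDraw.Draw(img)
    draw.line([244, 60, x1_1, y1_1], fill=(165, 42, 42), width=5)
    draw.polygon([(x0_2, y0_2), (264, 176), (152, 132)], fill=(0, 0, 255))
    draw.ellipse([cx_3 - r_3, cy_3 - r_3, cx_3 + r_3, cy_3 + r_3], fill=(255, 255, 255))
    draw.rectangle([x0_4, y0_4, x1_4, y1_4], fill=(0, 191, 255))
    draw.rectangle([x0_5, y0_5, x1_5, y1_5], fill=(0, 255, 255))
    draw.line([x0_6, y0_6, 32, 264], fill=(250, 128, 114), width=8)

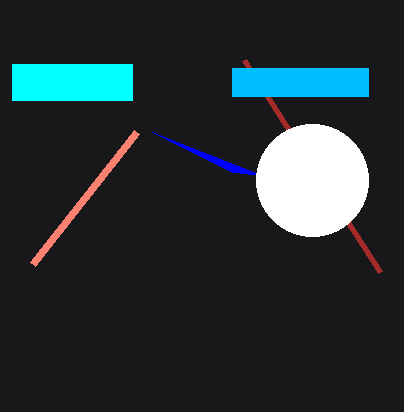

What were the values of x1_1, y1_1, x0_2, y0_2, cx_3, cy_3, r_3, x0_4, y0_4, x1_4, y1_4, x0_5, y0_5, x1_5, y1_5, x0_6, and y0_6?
x1_1 = 380, y1_1 = 272, x0_2 = 232, y0_2 = 172, cx_3 = 312, cy_3 = 180, r_3 = 56, x0_4 = 232, y0_4 = 68, x1_4 = 368, y1_4 = 96, x0_5 = 12, y0_5 = 64, x1_5 = 132, y1_5 = 100, x0_6 = 136, y0_6 = 132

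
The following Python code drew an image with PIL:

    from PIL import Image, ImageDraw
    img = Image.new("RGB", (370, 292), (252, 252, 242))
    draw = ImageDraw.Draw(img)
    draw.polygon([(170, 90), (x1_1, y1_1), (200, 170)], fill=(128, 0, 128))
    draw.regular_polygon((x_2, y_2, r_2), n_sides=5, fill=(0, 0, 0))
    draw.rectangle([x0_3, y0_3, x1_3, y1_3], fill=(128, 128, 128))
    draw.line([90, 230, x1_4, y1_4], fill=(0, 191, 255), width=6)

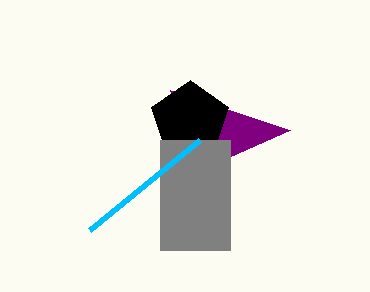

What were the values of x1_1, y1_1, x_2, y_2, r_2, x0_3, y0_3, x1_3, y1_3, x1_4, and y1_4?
x1_1 = 290, y1_1 = 130, x_2 = 190, y_2 = 120, r_2 = 40, x0_3 = 160, y0_3 = 140, x1_3 = 230, y1_3 = 250, x1_4 = 200, y1_4 = 140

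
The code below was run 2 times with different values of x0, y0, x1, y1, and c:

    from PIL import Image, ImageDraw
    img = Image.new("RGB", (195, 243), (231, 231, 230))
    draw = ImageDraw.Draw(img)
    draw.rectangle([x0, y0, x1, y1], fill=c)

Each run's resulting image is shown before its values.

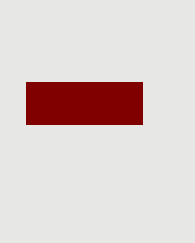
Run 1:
x0 = 26; y0 = 82; x1 = 142; y1 = 124; c = 'maroon'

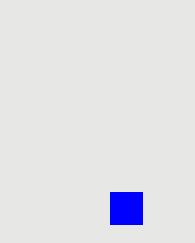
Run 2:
x0 = 110
y0 = 192
x1 = 142
y1 = 224
c = 'blue'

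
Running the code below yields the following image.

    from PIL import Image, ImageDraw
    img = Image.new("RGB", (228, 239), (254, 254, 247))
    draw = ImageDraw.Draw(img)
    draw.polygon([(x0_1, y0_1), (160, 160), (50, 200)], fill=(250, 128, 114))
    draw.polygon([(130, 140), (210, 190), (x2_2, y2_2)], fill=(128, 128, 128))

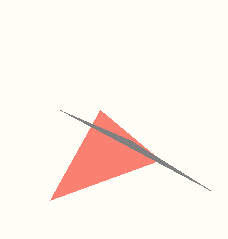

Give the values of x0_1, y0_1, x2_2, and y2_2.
x0_1 = 100
y0_1 = 110
x2_2 = 60
y2_2 = 110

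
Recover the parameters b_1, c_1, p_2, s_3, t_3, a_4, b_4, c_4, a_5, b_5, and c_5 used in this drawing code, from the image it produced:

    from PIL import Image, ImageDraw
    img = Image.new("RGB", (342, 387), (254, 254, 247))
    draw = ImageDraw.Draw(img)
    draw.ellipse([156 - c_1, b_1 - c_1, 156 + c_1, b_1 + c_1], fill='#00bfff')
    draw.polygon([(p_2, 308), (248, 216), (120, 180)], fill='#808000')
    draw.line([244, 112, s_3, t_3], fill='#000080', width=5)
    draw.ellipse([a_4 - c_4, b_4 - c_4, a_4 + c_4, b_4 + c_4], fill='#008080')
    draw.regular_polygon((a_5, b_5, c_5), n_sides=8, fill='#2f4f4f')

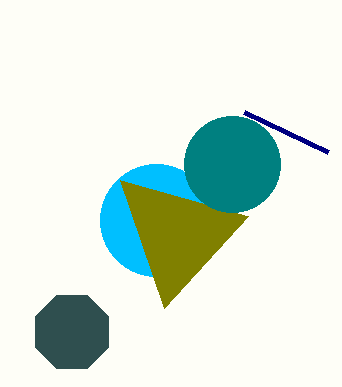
b_1 = 220; c_1 = 56; p_2 = 164; s_3 = 328; t_3 = 152; a_4 = 232; b_4 = 164; c_4 = 48; a_5 = 72; b_5 = 332; c_5 = 40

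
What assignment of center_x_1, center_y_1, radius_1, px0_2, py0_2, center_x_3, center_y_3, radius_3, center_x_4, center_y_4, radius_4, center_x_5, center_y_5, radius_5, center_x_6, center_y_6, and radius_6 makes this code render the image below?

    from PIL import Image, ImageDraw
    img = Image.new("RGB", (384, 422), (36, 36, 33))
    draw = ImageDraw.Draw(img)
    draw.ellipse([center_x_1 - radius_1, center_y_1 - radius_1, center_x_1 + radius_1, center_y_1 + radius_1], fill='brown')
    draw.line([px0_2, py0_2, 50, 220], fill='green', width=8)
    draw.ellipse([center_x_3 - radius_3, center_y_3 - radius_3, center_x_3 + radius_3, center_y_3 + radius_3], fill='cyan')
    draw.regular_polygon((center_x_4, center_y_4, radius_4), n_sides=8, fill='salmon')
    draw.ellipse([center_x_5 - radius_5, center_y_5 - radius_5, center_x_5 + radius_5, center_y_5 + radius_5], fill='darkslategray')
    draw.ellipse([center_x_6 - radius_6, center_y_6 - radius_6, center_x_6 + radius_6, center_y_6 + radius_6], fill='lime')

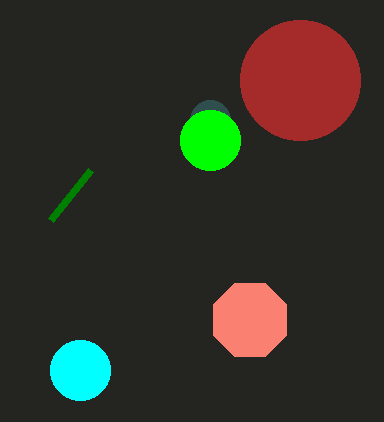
center_x_1 = 300
center_y_1 = 80
radius_1 = 60
px0_2 = 90
py0_2 = 170
center_x_3 = 80
center_y_3 = 370
radius_3 = 30
center_x_4 = 250
center_y_4 = 320
radius_4 = 40
center_x_5 = 210
center_y_5 = 120
radius_5 = 20
center_x_6 = 210
center_y_6 = 140
radius_6 = 30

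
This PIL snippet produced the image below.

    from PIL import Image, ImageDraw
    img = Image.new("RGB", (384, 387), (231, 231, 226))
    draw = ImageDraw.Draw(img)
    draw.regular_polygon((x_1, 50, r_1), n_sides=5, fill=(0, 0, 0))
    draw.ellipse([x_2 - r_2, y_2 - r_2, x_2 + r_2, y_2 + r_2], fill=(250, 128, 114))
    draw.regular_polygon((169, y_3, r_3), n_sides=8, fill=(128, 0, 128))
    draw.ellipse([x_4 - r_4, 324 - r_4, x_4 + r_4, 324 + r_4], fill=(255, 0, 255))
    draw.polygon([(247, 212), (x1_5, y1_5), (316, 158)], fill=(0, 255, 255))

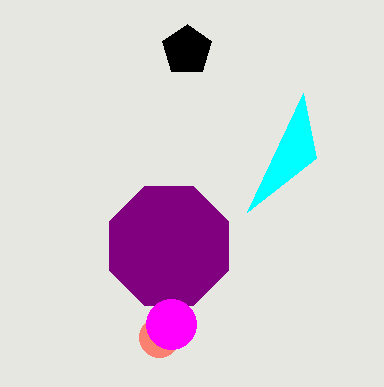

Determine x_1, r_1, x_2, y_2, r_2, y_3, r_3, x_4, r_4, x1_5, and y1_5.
x_1 = 187
r_1 = 26
x_2 = 159
y_2 = 337
r_2 = 20
y_3 = 246
r_3 = 64
x_4 = 171
r_4 = 25
x1_5 = 303
y1_5 = 93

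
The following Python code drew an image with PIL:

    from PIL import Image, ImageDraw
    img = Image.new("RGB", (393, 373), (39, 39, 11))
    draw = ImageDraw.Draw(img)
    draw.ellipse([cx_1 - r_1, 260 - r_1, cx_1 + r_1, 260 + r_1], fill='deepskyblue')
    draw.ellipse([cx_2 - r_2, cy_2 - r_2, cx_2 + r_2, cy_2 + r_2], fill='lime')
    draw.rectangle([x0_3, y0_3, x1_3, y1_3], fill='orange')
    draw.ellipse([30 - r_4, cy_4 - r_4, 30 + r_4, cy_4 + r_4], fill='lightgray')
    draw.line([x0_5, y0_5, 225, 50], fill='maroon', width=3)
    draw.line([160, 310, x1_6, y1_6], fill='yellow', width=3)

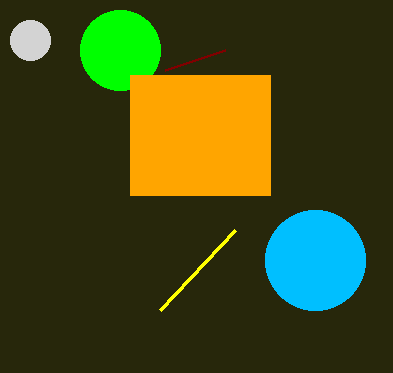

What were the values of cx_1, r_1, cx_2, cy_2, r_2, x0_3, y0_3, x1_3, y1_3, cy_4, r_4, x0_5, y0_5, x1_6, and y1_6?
cx_1 = 315; r_1 = 50; cx_2 = 120; cy_2 = 50; r_2 = 40; x0_3 = 130; y0_3 = 75; x1_3 = 270; y1_3 = 195; cy_4 = 40; r_4 = 20; x0_5 = 165; y0_5 = 70; x1_6 = 235; y1_6 = 230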